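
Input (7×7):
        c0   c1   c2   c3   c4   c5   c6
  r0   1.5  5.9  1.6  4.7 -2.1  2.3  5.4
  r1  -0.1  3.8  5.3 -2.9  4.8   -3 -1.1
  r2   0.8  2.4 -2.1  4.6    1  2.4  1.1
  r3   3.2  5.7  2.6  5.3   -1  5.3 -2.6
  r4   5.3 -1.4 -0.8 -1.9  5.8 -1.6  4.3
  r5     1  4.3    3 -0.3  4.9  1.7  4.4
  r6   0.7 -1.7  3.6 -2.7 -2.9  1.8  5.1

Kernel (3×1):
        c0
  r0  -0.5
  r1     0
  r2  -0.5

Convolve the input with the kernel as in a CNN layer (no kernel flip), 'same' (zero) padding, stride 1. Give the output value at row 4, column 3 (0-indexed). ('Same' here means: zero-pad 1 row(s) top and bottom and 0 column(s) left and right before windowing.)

-2.5

The receptive field on the zero-padded input at this output position is [5.3 / -1.9 / -0.3]. Elementwise product with the kernel and sum: 5.3·-0.5 + -0.3·-0.5.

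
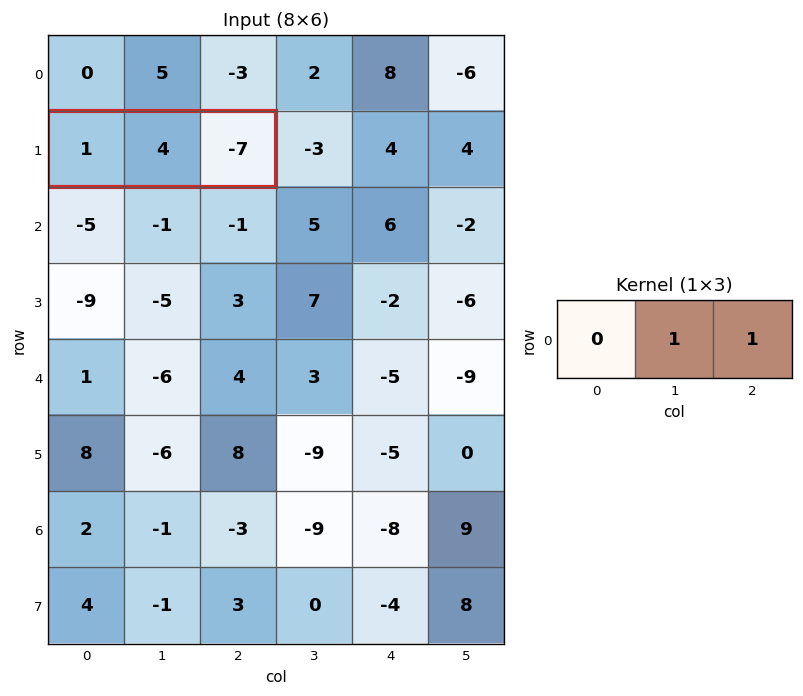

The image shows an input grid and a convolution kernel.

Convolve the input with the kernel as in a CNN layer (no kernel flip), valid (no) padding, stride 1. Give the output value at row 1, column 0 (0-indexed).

The receptive field on the input at this output position is [1 4 -7]. Elementwise product with the kernel and sum: 4·1 + -7·1.

-3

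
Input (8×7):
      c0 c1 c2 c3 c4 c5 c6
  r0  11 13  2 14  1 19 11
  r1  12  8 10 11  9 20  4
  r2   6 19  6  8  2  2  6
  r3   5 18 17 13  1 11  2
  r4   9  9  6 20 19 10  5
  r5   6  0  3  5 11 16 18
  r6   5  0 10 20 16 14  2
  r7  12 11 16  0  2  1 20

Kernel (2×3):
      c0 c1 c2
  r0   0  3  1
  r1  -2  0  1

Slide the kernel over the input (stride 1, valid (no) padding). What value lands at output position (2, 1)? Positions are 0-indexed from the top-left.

3

The receptive field on the input at this output position is [19 6 8 / 18 17 13]. Elementwise product with the kernel and sum: 6·3 + 8·1 + 18·-2 + 13·1.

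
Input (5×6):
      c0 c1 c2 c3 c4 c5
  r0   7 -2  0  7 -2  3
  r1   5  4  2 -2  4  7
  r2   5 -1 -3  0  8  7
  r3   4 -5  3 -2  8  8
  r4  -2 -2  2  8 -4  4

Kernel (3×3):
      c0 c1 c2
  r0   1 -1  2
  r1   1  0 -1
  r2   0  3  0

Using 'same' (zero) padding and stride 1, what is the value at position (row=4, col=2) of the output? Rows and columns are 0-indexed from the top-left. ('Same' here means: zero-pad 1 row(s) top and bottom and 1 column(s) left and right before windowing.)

The receptive field on the zero-padded input at this output position is [-5 3 -2 / -2 2 8 / 0 0 0]. Elementwise product with the kernel and sum: -5·1 + 3·-1 + -2·2 + -2·1 + 8·-1 + 0·3.

-22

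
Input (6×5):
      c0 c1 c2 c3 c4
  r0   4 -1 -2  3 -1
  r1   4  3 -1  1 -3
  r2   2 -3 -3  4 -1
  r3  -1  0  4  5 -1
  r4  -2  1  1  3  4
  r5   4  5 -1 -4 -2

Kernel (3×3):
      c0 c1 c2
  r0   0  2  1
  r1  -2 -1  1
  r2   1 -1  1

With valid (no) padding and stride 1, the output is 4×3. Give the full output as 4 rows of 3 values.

-14 -1 -5
4 13 -2
-5 2 -5
6 15 9

Output[0,0]: The receptive field on the input at this output position is [4 -1 -2 / 4 3 -1 / 2 -3 -3]. Elementwise product with the kernel and sum: -1·2 + -2·1 + 4·-2 + 3·-1 + -1·1 + 2·1 + -3·-1 + -3·1.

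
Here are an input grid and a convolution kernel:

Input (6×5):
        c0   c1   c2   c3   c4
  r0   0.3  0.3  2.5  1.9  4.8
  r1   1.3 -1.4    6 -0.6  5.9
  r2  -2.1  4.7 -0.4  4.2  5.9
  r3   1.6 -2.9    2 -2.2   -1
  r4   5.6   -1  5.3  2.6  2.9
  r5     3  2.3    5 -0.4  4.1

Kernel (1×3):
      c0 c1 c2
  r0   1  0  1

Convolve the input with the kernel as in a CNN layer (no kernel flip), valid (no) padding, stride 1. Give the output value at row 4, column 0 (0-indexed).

The receptive field on the input at this output position is [5.6 -1 5.3]. Elementwise product with the kernel and sum: 5.6·1 + 5.3·1.

10.9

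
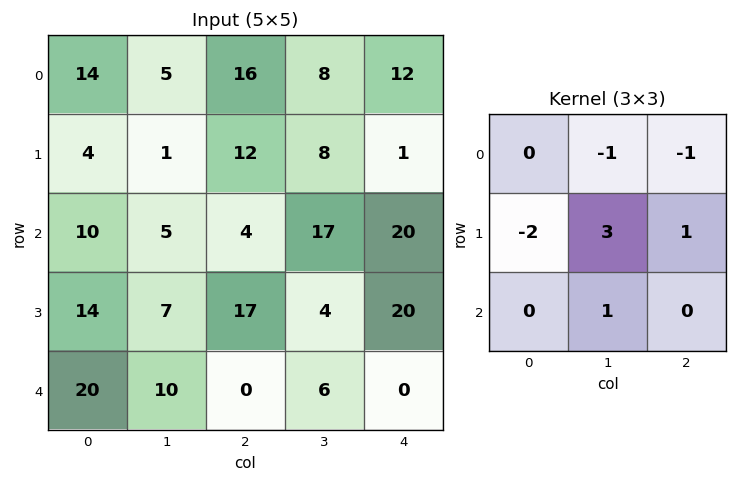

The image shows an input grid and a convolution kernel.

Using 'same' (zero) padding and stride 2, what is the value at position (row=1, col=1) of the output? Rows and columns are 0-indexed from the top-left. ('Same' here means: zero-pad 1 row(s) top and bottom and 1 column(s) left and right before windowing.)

16

The receptive field on the zero-padded input at this output position is [1 12 8 / 5 4 17 / 7 17 4]. Elementwise product with the kernel and sum: 12·-1 + 8·-1 + 5·-2 + 4·3 + 17·1 + 17·1.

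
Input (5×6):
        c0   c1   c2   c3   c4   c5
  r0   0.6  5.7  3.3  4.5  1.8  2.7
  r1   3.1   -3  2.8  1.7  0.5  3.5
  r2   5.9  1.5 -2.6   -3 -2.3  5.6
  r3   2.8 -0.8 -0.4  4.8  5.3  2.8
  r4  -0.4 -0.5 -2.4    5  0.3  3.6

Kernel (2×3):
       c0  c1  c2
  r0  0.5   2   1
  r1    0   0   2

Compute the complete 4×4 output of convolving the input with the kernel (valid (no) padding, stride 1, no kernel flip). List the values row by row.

Output[0,0]: The receptive field on the input at this output position is [0.6 5.7 3.3 / 3.1 -3 2.8]. Elementwise product with the kernel and sum: 0.6·0.5 + 5.7·2 + 3.3·1 + 2.8·2.

20.6 17.35 13.45 15.55
-6.85 -0.2 0.7 16.55
2.55 2.15 1 5.1
-5.4 13.6 15.3 23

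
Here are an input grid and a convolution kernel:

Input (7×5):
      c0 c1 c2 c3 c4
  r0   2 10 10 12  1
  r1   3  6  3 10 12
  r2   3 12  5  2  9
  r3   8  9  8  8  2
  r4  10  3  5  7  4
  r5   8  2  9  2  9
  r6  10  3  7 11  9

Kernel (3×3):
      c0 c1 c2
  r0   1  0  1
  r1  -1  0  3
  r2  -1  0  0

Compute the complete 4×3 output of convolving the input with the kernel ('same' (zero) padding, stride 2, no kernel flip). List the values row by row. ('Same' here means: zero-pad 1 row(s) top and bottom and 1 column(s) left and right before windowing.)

30 20 -22
42 1 0
18 33 -1
11 34 -9

Output[0,0]: The receptive field on the zero-padded input at this output position is [0 0 0 / 0 2 10 / 0 3 6]. Elementwise product with the kernel and sum: 0·1 + 0·1 + 0·-1 + 10·3 + 0·-1.
Output[0,1]: The receptive field on the zero-padded input at this output position is [0 0 0 / 10 10 12 / 6 3 10]. Elementwise product with the kernel and sum: 0·1 + 0·1 + 10·-1 + 12·3 + 6·-1.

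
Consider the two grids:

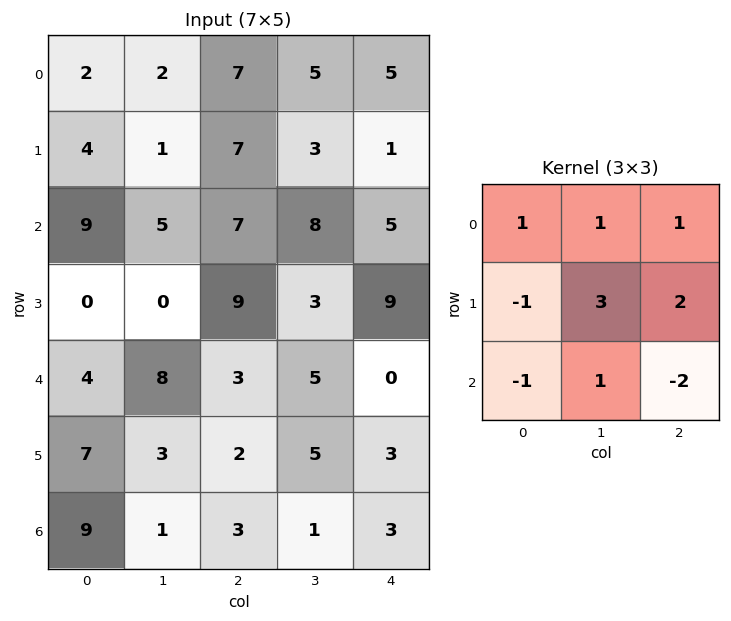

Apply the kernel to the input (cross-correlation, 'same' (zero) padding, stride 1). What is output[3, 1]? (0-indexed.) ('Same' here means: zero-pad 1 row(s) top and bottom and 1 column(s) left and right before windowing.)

The receptive field on the zero-padded input at this output position is [9 5 7 / 0 0 9 / 4 8 3]. Elementwise product with the kernel and sum: 9·1 + 5·1 + 7·1 + 0·-1 + 0·3 + 9·2 + 4·-1 + 8·1 + 3·-2.

37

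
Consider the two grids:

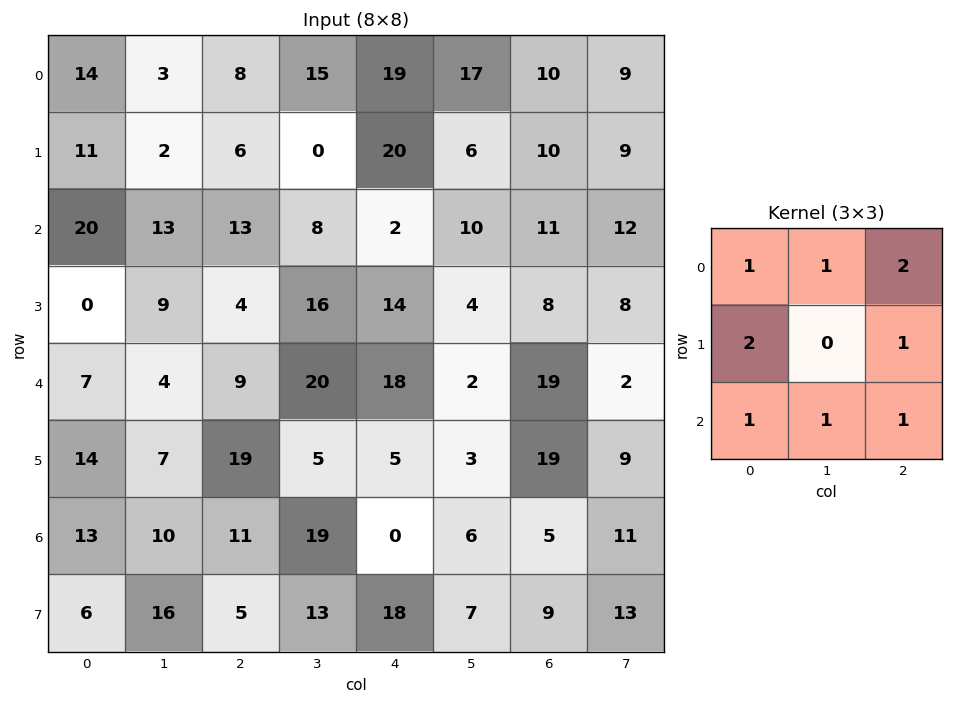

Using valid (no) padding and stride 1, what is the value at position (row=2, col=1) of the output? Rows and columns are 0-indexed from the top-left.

The receptive field on the input at this output position is [13 13 8 / 9 4 16 / 4 9 20]. Elementwise product with the kernel and sum: 13·1 + 13·1 + 8·2 + 9·2 + 16·1 + 4·1 + 9·1 + 20·1.

109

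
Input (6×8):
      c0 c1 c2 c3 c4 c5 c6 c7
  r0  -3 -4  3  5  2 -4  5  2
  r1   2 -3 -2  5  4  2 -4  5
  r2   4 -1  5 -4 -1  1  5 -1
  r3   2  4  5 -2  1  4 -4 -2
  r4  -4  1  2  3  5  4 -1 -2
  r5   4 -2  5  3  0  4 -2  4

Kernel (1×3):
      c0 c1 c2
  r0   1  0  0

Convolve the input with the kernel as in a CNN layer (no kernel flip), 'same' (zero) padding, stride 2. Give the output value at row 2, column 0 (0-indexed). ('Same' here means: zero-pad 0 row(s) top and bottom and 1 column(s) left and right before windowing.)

The receptive field on the zero-padded input at this output position is [0 -4 1]. Elementwise product with the kernel and sum: 0·1.

0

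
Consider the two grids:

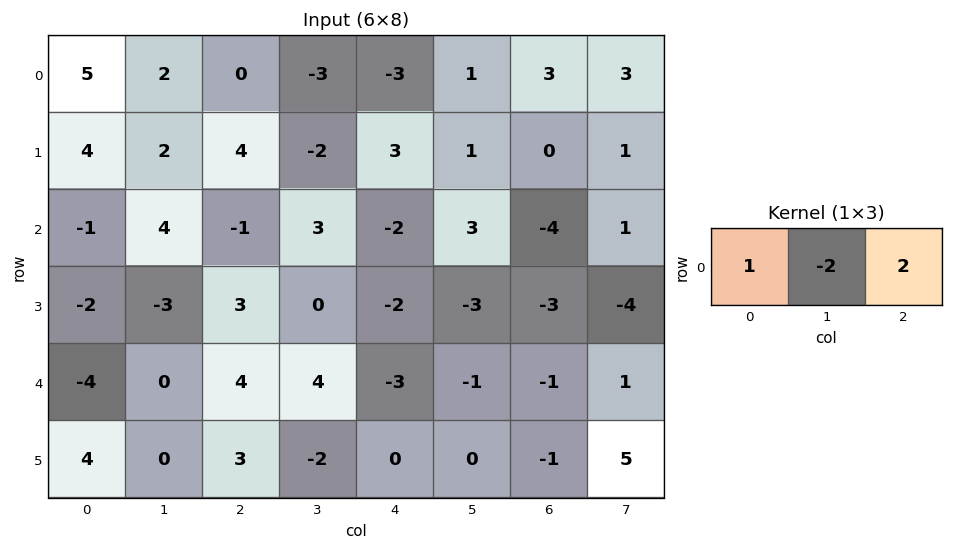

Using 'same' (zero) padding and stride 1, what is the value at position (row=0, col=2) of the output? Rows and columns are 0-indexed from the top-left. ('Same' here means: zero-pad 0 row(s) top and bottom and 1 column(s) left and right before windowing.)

The receptive field on the zero-padded input at this output position is [2 0 -3]. Elementwise product with the kernel and sum: 2·1 + 0·-2 + -3·2.

-4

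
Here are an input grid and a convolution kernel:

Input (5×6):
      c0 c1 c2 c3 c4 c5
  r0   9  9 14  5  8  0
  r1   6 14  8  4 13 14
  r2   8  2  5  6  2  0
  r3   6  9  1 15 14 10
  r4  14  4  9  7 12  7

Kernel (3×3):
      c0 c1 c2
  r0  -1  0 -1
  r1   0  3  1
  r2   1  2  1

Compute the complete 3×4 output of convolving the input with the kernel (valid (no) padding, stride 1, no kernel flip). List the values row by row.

44 32 22 58
22 29 44 41
46 39 87 84

Output[0,0]: The receptive field on the input at this output position is [9 9 14 / 6 14 8 / 8 2 5]. Elementwise product with the kernel and sum: 9·-1 + 14·-1 + 14·3 + 8·1 + 8·1 + 2·2 + 5·1.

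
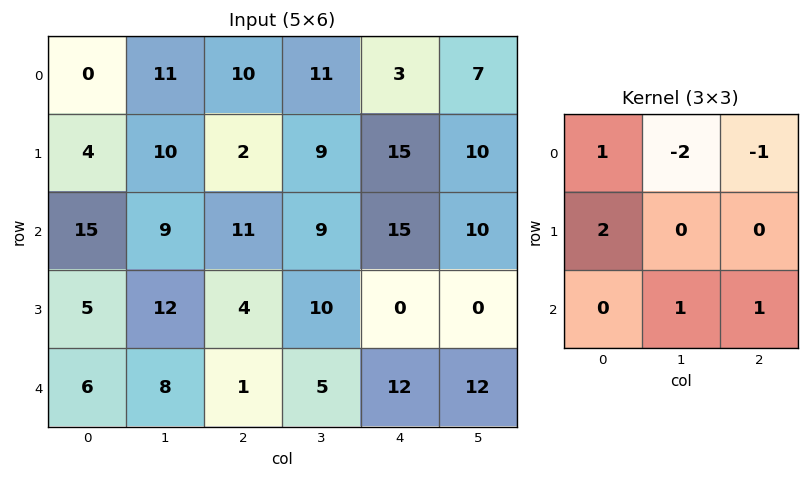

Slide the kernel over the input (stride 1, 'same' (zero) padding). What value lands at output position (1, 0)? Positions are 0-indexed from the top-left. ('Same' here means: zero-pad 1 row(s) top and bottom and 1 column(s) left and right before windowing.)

13

The receptive field on the zero-padded input at this output position is [0 0 11 / 0 4 10 / 0 15 9]. Elementwise product with the kernel and sum: 0·1 + 0·-2 + 11·-1 + 0·2 + 15·1 + 9·1.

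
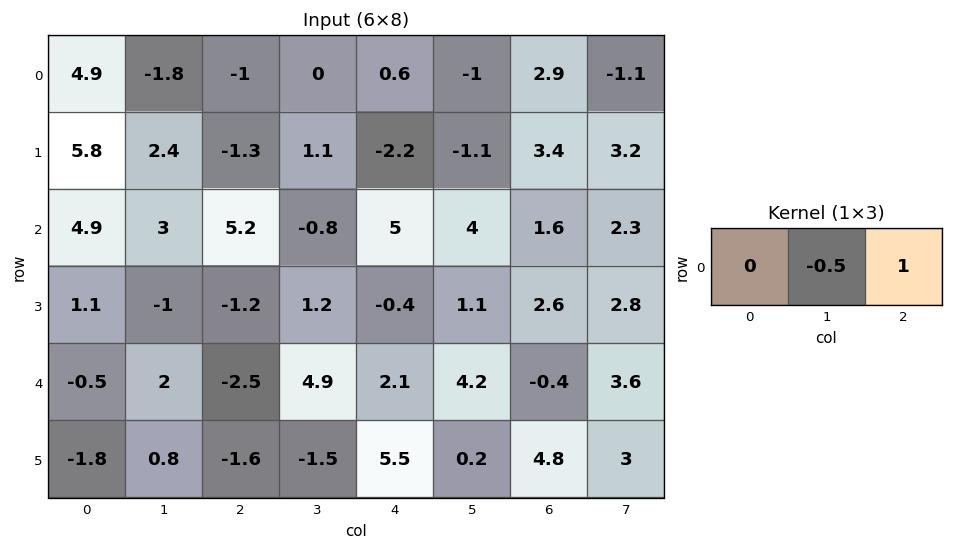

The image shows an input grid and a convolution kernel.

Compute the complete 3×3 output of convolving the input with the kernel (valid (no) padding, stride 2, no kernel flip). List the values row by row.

Output[0,0]: The receptive field on the input at this output position is [4.9 -1.8 -1]. Elementwise product with the kernel and sum: -1.8·-0.5 + -1·1.
Output[0,1]: The receptive field on the input at this output position is [-1 0 0.6]. Elementwise product with the kernel and sum: 0·-0.5 + 0.6·1.

-0.1 0.6 3.4
3.7 5.4 -0.4
-3.5 -0.35 -2.5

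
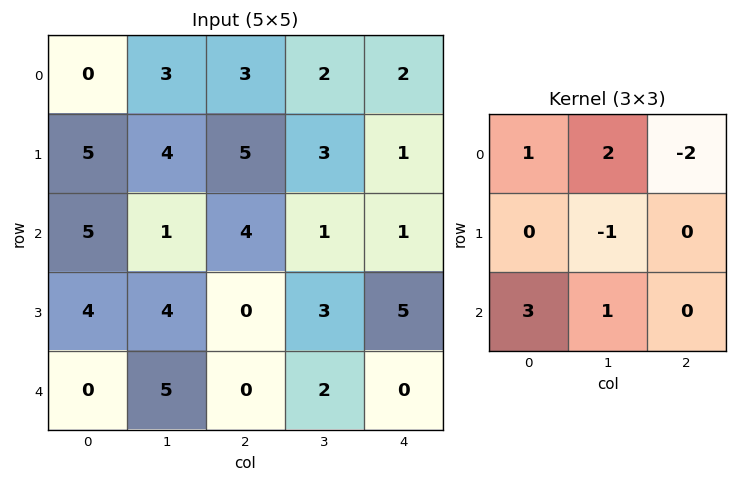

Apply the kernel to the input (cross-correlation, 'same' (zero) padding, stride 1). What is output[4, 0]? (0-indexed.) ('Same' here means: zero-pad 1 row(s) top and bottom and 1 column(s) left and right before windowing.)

0

The receptive field on the zero-padded input at this output position is [0 4 4 / 0 0 5 / 0 0 0]. Elementwise product with the kernel and sum: 0·1 + 4·2 + 4·-2 + 0·-1 + 0·3 + 0·1.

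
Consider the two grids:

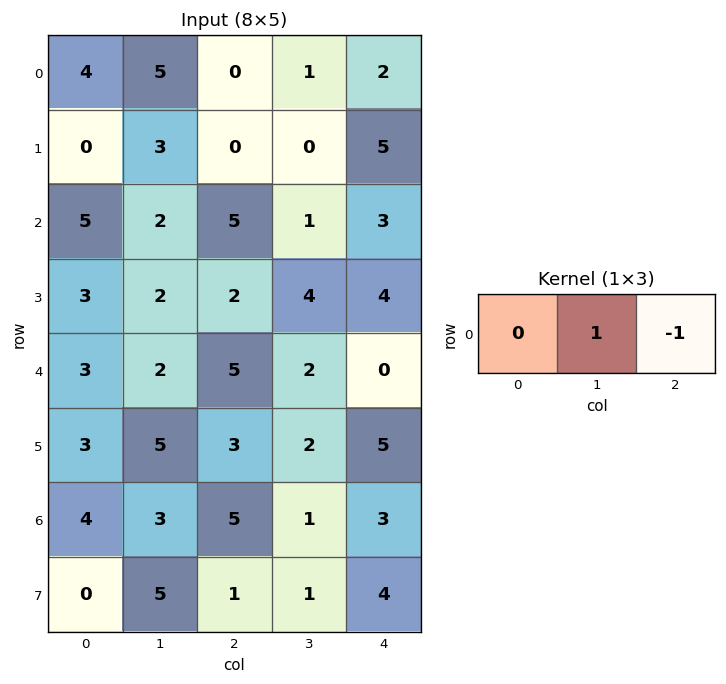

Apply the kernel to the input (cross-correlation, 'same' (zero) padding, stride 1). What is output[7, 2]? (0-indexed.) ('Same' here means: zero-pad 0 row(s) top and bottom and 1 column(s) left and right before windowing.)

The receptive field on the zero-padded input at this output position is [5 1 1]. Elementwise product with the kernel and sum: 1·1 + 1·-1.

0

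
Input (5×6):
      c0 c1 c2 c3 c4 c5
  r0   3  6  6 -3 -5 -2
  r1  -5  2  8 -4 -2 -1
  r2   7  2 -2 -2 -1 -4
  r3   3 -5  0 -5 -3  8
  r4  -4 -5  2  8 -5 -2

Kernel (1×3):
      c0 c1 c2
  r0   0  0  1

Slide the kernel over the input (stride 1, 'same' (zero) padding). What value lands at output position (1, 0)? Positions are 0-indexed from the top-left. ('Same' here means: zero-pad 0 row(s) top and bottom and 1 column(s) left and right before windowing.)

The receptive field on the zero-padded input at this output position is [0 -5 2]. Elementwise product with the kernel and sum: 2·1.

2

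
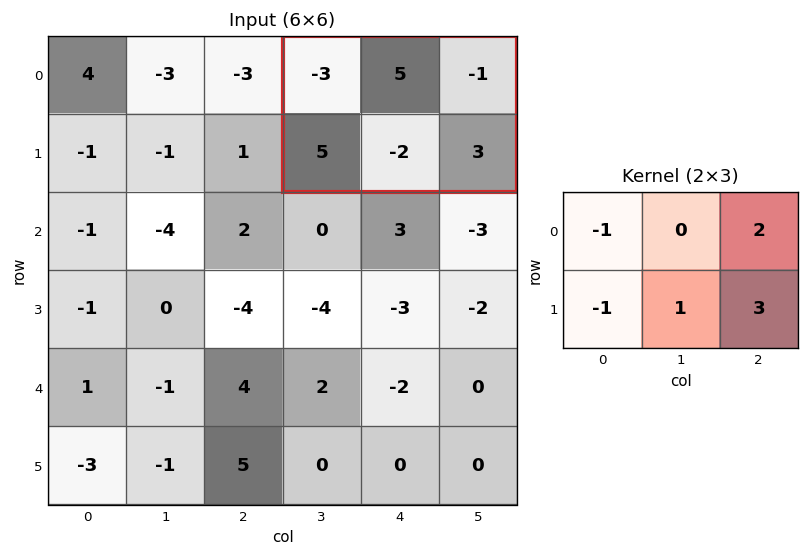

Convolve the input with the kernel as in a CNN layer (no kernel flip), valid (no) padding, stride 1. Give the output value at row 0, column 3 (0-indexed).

3

The receptive field on the input at this output position is [-3 5 -1 / 5 -2 3]. Elementwise product with the kernel and sum: -3·-1 + -1·2 + 5·-1 + -2·1 + 3·3.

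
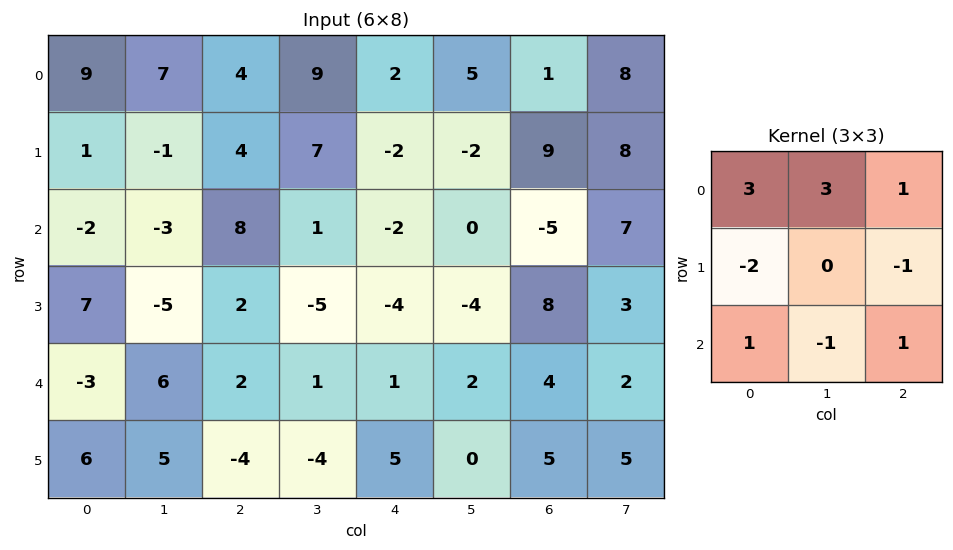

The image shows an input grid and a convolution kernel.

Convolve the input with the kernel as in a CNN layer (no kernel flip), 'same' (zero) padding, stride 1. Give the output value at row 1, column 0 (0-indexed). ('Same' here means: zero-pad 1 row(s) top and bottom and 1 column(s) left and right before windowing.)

The receptive field on the zero-padded input at this output position is [0 9 7 / 0 1 -1 / 0 -2 -3]. Elementwise product with the kernel and sum: 0·3 + 9·3 + 7·1 + 0·-2 + -1·-1 + 0·1 + -2·-1 + -3·1.

34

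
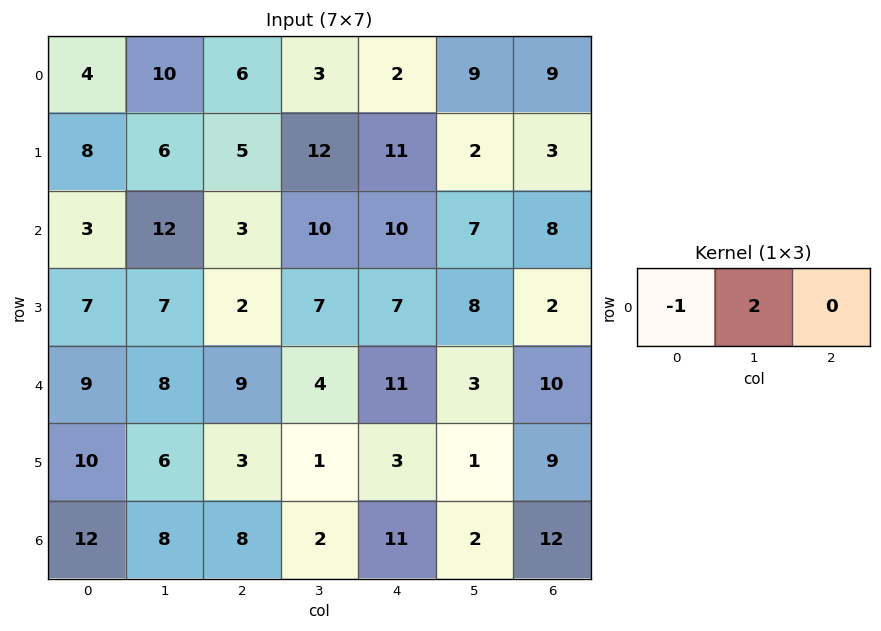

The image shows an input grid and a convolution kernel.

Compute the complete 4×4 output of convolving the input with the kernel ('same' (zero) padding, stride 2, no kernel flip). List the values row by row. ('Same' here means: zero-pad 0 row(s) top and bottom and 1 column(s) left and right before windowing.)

8 2 1 9
6 -6 10 9
18 10 18 17
24 8 20 22

Output[0,0]: The receptive field on the zero-padded input at this output position is [0 4 10]. Elementwise product with the kernel and sum: 0·-1 + 4·2.
Output[0,1]: The receptive field on the zero-padded input at this output position is [10 6 3]. Elementwise product with the kernel and sum: 10·-1 + 6·2.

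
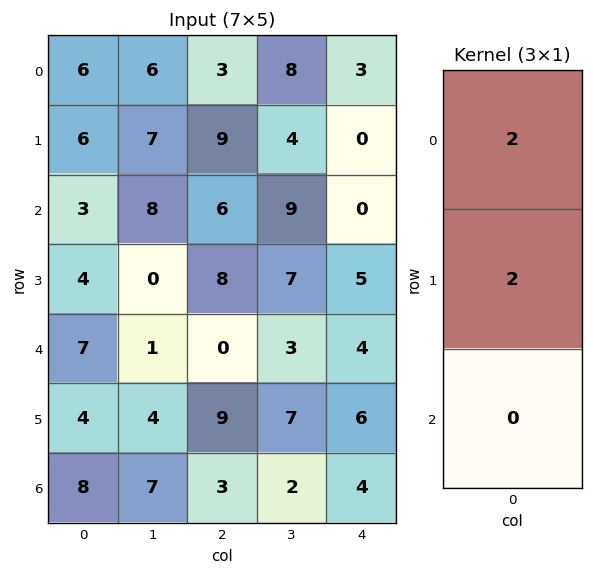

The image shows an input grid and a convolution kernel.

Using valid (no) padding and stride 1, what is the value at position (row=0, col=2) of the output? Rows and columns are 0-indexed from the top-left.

24

The receptive field on the input at this output position is [3 / 9 / 6]. Elementwise product with the kernel and sum: 3·2 + 9·2.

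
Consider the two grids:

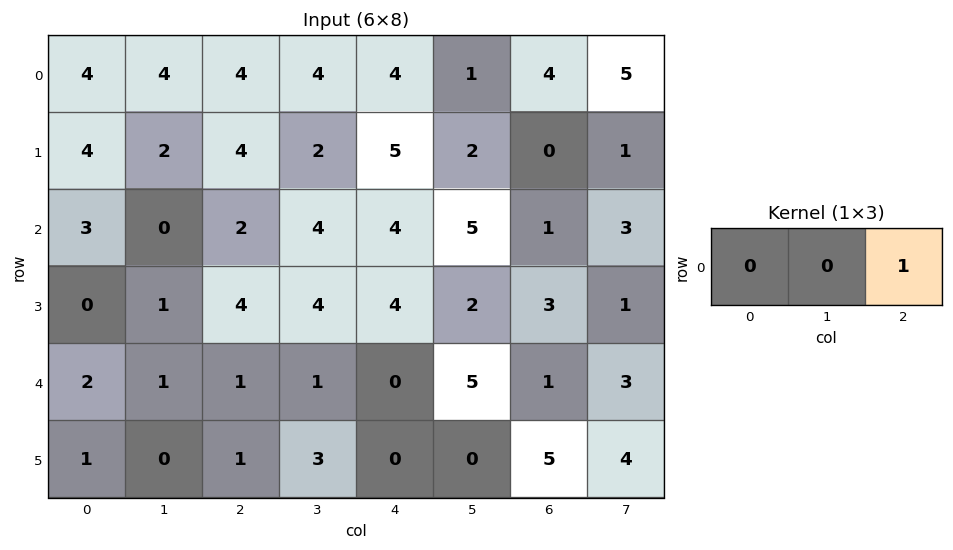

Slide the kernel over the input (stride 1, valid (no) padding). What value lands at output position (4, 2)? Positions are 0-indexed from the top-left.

The receptive field on the input at this output position is [1 1 0]. Elementwise product with the kernel and sum: 0·1.

0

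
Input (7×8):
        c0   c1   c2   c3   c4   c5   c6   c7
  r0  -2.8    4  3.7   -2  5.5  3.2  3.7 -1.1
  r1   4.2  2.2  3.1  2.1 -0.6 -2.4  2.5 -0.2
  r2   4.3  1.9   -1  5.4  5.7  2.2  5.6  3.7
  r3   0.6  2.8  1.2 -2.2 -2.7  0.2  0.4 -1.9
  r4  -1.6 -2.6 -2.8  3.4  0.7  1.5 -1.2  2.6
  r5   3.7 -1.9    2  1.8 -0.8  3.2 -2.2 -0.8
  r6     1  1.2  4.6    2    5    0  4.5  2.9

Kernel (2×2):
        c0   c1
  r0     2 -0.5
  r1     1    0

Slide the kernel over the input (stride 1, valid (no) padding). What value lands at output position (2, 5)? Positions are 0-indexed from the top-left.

1.8

The receptive field on the input at this output position is [2.2 5.6 / 0.2 0.4]. Elementwise product with the kernel and sum: 2.2·2 + 5.6·-0.5 + 0.2·1.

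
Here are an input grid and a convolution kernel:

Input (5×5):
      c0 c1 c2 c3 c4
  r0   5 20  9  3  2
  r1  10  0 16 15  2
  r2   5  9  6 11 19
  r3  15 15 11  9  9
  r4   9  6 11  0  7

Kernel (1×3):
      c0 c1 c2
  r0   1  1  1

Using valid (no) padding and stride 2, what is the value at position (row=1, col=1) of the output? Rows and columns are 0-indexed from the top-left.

36

The receptive field on the input at this output position is [6 11 19]. Elementwise product with the kernel and sum: 6·1 + 11·1 + 19·1.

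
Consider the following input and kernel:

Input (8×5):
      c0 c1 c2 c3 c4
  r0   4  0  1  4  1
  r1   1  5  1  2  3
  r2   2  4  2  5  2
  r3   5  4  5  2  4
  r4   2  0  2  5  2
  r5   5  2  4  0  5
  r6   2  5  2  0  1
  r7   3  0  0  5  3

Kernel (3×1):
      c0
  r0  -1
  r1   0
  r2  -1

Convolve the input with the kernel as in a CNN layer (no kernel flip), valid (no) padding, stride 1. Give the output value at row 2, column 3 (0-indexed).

The receptive field on the input at this output position is [5 / 2 / 5]. Elementwise product with the kernel and sum: 5·-1 + 5·-1.

-10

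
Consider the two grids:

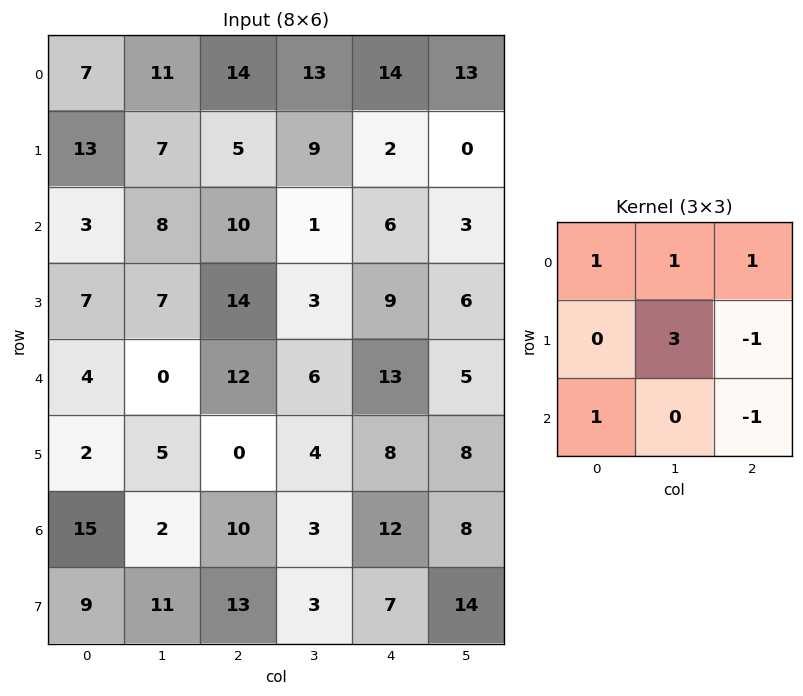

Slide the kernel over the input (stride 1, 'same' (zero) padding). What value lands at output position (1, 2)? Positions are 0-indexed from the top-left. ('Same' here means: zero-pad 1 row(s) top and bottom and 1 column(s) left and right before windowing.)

The receptive field on the zero-padded input at this output position is [11 14 13 / 7 5 9 / 8 10 1]. Elementwise product with the kernel and sum: 11·1 + 14·1 + 13·1 + 5·3 + 9·-1 + 8·1 + 1·-1.

51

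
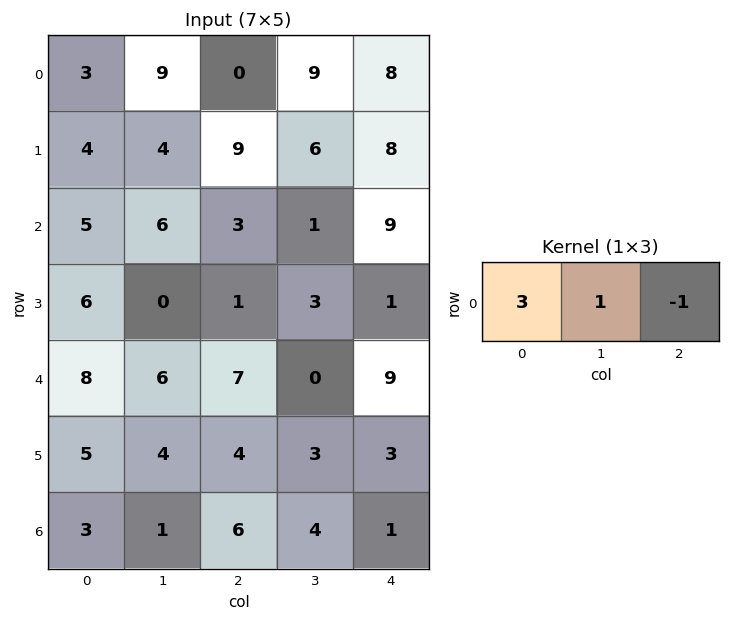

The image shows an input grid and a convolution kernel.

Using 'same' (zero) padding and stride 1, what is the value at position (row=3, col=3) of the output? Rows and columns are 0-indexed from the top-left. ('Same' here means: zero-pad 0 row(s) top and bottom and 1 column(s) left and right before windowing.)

5

The receptive field on the zero-padded input at this output position is [1 3 1]. Elementwise product with the kernel and sum: 1·3 + 3·1 + 1·-1.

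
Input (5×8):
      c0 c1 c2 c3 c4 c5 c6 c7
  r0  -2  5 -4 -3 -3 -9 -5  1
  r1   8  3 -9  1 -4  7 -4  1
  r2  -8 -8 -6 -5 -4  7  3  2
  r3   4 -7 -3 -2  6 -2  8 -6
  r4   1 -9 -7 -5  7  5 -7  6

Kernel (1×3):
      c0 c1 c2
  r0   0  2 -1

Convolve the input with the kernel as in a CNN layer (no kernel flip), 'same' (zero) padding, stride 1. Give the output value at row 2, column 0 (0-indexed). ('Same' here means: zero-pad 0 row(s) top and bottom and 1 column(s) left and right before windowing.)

The receptive field on the zero-padded input at this output position is [0 -8 -8]. Elementwise product with the kernel and sum: -8·2 + -8·-1.

-8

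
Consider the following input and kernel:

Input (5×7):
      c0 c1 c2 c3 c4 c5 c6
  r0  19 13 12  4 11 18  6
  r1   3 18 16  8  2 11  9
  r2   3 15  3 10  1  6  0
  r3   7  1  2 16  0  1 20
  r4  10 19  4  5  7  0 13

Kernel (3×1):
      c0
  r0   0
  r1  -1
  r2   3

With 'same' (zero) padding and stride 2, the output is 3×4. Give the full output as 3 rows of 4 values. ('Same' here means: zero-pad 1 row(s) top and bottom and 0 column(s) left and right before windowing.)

Output[0,0]: The receptive field on the zero-padded input at this output position is [0 / 19 / 3]. Elementwise product with the kernel and sum: 19·-1 + 3·3.
Output[0,1]: The receptive field on the zero-padded input at this output position is [0 / 12 / 16]. Elementwise product with the kernel and sum: 12·-1 + 16·3.

-10 36 -5 21
18 3 -1 60
-10 -4 -7 -13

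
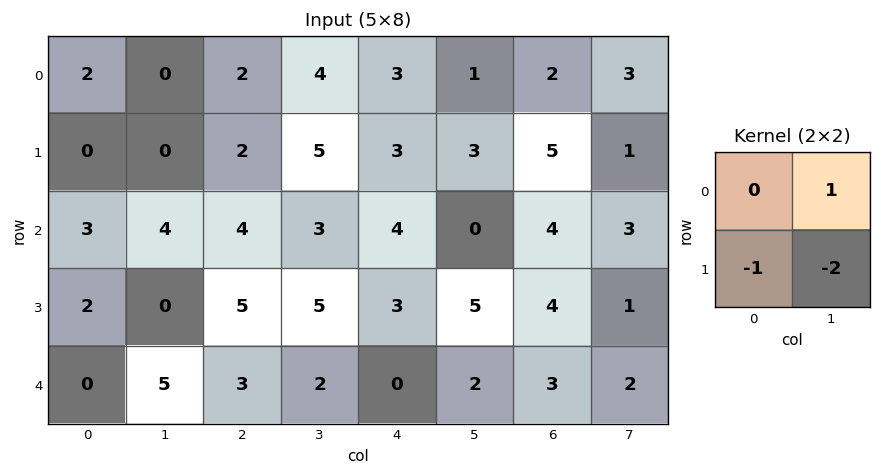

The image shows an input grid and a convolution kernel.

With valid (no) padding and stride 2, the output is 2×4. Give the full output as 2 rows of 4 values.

Output[0,0]: The receptive field on the input at this output position is [2 0 / 0 0]. Elementwise product with the kernel and sum: 0·1 + 0·-1 + 0·-2.
Output[0,1]: The receptive field on the input at this output position is [2 4 / 2 5]. Elementwise product with the kernel and sum: 4·1 + 2·-1 + 5·-2.

0 -8 -8 -4
2 -12 -13 -3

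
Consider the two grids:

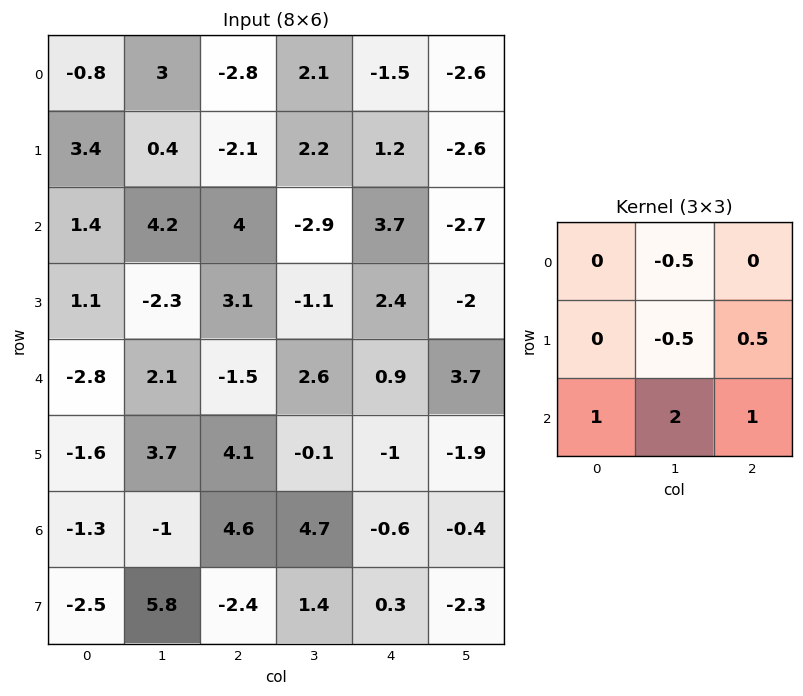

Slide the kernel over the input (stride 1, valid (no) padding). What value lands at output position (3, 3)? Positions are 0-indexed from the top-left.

-3.8

The receptive field on the input at this output position is [-1.1 2.4 -2 / 2.6 0.9 3.7 / -0.1 -1 -1.9]. Elementwise product with the kernel and sum: 2.4·-0.5 + 0.9·-0.5 + 3.7·0.5 + -0.1·1 + -1·2 + -1.9·1.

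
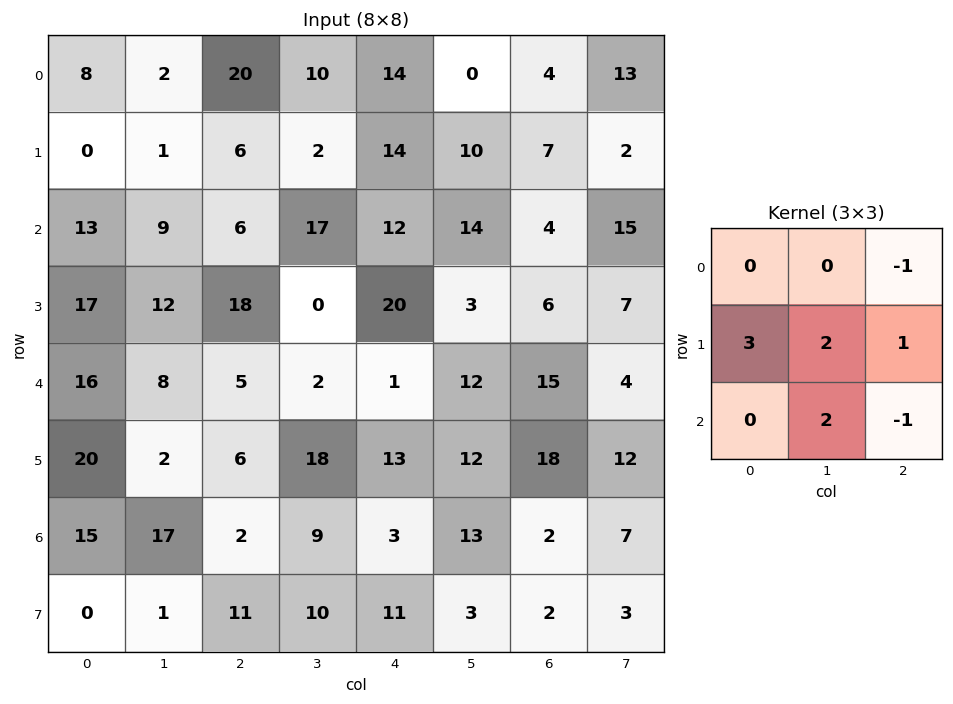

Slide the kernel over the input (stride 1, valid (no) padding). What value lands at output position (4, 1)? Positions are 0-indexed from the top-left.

The receptive field on the input at this output position is [8 5 2 / 2 6 18 / 17 2 9]. Elementwise product with the kernel and sum: 2·-1 + 2·3 + 6·2 + 18·1 + 2·2 + 9·-1.

29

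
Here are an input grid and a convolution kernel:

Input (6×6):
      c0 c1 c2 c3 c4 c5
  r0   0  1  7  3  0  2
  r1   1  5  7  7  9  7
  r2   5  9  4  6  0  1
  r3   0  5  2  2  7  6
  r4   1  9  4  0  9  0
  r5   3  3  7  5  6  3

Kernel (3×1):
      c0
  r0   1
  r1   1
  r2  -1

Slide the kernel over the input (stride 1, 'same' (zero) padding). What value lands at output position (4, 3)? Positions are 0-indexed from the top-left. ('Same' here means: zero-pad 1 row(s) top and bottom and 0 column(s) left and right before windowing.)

The receptive field on the zero-padded input at this output position is [2 / 0 / 5]. Elementwise product with the kernel and sum: 2·1 + 0·1 + 5·-1.

-3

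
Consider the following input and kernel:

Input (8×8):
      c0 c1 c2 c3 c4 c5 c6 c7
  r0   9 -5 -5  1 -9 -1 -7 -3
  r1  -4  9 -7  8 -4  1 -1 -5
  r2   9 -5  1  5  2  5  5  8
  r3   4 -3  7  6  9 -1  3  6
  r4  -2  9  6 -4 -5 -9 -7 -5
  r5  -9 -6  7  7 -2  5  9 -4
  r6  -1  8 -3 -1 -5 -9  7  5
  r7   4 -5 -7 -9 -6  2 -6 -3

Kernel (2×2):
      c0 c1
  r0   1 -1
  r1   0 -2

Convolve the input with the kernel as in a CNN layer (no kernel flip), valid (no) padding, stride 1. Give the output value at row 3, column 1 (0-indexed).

-22

The receptive field on the input at this output position is [-3 7 / 9 6]. Elementwise product with the kernel and sum: -3·1 + 7·-1 + 6·-2.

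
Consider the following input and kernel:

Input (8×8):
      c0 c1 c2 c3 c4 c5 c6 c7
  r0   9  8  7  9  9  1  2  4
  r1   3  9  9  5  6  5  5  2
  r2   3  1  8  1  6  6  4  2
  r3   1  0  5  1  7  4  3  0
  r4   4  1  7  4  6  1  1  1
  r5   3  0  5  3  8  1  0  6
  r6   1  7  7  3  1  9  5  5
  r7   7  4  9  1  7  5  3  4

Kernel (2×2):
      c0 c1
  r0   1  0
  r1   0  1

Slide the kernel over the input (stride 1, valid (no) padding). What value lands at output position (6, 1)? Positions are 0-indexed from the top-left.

16

The receptive field on the input at this output position is [7 7 / 4 9]. Elementwise product with the kernel and sum: 7·1 + 9·1.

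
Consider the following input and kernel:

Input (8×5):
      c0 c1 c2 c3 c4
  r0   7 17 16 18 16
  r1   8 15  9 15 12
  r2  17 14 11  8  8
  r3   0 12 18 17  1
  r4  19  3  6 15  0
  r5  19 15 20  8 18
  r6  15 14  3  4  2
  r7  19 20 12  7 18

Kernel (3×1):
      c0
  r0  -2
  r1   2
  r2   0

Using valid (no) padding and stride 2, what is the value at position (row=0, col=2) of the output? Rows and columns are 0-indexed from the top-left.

-8

The receptive field on the input at this output position is [16 / 12 / 8]. Elementwise product with the kernel and sum: 16·-2 + 12·2.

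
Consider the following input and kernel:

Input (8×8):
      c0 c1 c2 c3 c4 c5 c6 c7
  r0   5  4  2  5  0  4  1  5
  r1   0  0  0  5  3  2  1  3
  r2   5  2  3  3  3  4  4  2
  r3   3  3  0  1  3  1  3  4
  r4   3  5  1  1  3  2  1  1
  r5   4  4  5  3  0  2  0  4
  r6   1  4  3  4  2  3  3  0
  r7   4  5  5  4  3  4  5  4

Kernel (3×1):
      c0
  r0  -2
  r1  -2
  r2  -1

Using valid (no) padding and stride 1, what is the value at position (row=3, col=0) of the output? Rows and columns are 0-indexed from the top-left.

The receptive field on the input at this output position is [3 / 3 / 4]. Elementwise product with the kernel and sum: 3·-2 + 3·-2 + 4·-1.

-16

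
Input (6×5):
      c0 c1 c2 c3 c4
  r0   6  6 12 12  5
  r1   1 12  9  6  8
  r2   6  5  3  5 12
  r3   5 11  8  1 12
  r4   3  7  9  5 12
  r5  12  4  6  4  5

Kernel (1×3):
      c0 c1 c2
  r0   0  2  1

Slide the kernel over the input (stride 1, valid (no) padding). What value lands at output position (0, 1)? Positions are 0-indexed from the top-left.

36

The receptive field on the input at this output position is [6 12 12]. Elementwise product with the kernel and sum: 12·2 + 12·1.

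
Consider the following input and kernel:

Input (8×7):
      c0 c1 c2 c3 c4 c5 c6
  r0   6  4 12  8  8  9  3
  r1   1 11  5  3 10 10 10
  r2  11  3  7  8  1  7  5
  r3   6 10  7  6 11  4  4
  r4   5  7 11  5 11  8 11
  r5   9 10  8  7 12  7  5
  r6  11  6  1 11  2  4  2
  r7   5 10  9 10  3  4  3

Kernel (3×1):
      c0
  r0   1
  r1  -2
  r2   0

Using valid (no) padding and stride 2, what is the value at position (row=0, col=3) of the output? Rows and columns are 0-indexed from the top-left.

The receptive field on the input at this output position is [3 / 10 / 5]. Elementwise product with the kernel and sum: 3·1 + 10·-2.

-17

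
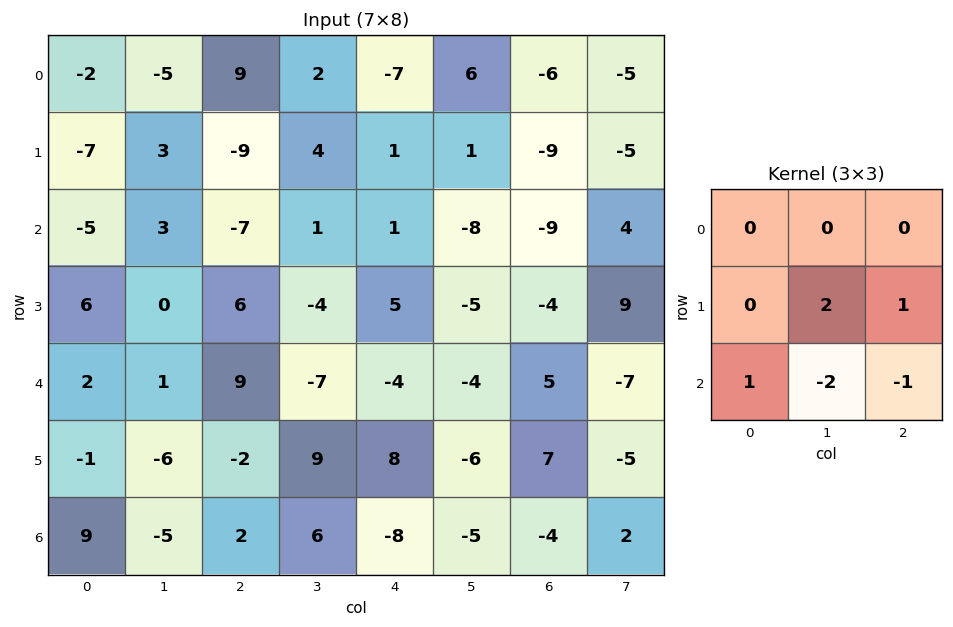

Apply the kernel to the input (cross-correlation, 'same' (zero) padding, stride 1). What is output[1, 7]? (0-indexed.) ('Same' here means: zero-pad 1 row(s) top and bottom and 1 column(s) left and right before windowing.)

-27

The receptive field on the zero-padded input at this output position is [-6 -5 0 / -9 -5 0 / -9 4 0]. Elementwise product with the kernel and sum: -5·2 + 0·1 + -9·1 + 4·-2 + 0·-1.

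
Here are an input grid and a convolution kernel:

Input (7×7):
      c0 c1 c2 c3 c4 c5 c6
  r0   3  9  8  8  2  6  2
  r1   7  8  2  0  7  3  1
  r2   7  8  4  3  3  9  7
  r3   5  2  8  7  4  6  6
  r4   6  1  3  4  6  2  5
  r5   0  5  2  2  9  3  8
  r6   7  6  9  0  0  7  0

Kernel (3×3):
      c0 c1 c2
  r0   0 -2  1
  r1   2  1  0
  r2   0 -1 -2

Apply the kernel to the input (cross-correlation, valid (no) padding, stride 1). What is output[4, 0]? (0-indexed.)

The receptive field on the input at this output position is [6 1 3 / 0 5 2 / 7 6 9]. Elementwise product with the kernel and sum: 1·-2 + 3·1 + 0·2 + 5·1 + 6·-1 + 9·-2.

-18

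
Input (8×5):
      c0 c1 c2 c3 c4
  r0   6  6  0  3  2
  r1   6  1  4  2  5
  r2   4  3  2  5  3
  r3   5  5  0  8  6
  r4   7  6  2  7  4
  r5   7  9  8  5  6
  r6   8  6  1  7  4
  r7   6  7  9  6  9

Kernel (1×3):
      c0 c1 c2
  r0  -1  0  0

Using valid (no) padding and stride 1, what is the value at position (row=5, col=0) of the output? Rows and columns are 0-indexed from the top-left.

The receptive field on the input at this output position is [7 9 8]. Elementwise product with the kernel and sum: 7·-1.

-7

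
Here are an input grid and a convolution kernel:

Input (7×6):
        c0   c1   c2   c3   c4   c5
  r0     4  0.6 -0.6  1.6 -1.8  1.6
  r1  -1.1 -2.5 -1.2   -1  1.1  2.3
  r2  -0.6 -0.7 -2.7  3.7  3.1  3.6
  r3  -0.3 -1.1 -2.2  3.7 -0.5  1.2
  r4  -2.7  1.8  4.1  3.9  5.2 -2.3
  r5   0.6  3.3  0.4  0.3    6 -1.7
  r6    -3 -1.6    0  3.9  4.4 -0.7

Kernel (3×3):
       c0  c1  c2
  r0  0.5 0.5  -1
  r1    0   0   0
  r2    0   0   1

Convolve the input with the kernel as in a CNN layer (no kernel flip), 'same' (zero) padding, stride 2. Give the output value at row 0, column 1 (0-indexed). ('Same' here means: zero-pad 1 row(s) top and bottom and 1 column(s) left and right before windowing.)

-1

The receptive field on the zero-padded input at this output position is [0 0 0 / 0.6 -0.6 1.6 / -2.5 -1.2 -1]. Elementwise product with the kernel and sum: 0·0.5 + 0·0.5 + 0·-1 + -1·1.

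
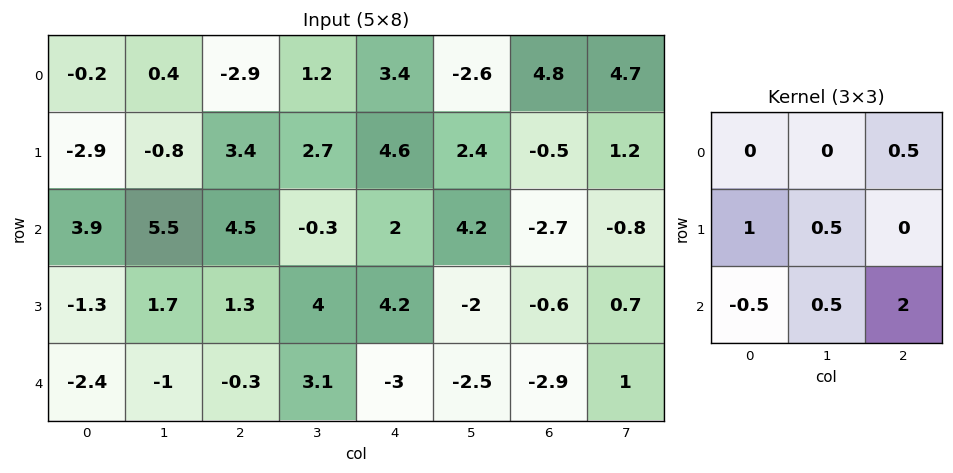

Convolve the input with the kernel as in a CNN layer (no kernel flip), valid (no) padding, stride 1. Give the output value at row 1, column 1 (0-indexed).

The receptive field on the input at this output position is [-0.8 3.4 2.7 / 5.5 4.5 -0.3 / 1.7 1.3 4]. Elementwise product with the kernel and sum: 2.7·0.5 + 5.5·1 + 4.5·0.5 + 1.7·-0.5 + 1.3·0.5 + 4·2.

16.9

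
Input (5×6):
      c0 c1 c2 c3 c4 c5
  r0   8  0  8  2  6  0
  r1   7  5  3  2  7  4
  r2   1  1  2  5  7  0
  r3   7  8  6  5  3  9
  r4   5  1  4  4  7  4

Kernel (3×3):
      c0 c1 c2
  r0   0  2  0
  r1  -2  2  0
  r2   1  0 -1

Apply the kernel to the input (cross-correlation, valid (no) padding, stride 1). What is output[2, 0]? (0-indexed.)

5

The receptive field on the input at this output position is [1 1 2 / 7 8 6 / 5 1 4]. Elementwise product with the kernel and sum: 1·2 + 7·-2 + 8·2 + 5·1 + 4·-1.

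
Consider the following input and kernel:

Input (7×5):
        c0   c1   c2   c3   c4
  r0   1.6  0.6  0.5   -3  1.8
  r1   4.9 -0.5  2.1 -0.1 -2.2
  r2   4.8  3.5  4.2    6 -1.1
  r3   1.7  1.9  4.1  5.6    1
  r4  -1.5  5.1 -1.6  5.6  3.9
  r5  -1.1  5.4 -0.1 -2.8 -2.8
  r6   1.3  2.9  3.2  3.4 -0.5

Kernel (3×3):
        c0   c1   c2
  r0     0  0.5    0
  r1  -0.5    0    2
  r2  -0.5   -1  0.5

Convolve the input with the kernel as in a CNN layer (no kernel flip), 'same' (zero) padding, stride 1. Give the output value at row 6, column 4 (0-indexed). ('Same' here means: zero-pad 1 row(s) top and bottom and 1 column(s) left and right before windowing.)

-3.1

The receptive field on the zero-padded input at this output position is [-2.8 -2.8 0 / 3.4 -0.5 0 / 0 0 0]. Elementwise product with the kernel and sum: -2.8·0.5 + 3.4·-0.5 + 0·2 + 0·-0.5 + 0·-1 + 0·0.5.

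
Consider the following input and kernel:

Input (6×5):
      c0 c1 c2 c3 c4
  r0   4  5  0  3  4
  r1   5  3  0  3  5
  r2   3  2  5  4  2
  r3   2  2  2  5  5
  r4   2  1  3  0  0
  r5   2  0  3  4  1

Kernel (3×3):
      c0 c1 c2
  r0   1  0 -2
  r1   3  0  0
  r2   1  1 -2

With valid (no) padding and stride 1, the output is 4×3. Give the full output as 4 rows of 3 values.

Output[0,0]: The receptive field on the input at this output position is [4 5 0 / 5 3 0 / 3 2 5]. Elementwise product with the kernel and sum: 4·1 + 0·-2 + 5·3 + 3·1 + 2·1 + 5·-2.

14 7 -3
14 -3 2
-4 4 10
0 -10 6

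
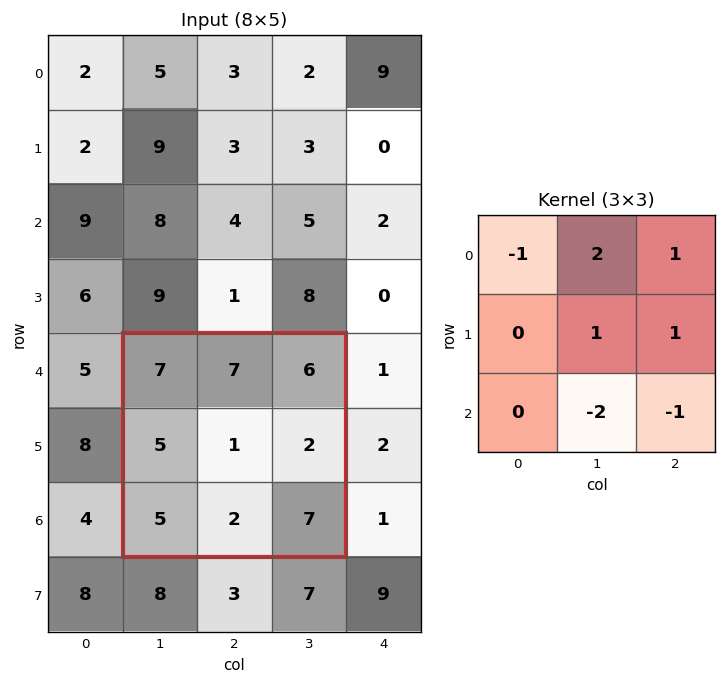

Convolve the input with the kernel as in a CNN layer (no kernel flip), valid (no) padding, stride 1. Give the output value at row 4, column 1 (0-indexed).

The receptive field on the input at this output position is [7 7 6 / 5 1 2 / 5 2 7]. Elementwise product with the kernel and sum: 7·-1 + 7·2 + 6·1 + 1·1 + 2·1 + 2·-2 + 7·-1.

5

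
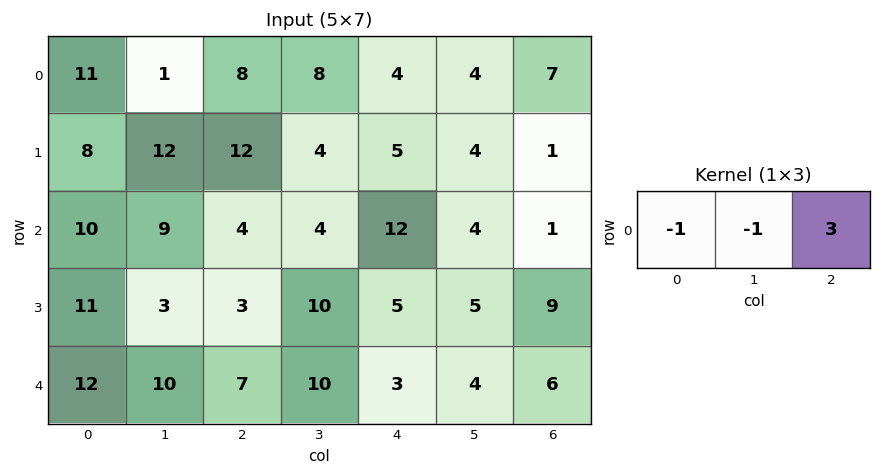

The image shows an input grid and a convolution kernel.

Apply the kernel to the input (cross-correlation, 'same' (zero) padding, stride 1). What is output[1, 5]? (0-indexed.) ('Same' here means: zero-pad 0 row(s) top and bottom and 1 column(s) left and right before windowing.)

The receptive field on the zero-padded input at this output position is [5 4 1]. Elementwise product with the kernel and sum: 5·-1 + 4·-1 + 1·3.

-6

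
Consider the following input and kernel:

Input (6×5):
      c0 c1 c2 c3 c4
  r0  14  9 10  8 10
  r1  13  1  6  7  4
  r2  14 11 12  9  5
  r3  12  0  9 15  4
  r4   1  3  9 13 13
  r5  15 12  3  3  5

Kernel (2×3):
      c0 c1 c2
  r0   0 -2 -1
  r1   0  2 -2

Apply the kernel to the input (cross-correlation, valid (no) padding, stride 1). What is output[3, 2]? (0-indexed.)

-34

The receptive field on the input at this output position is [9 15 4 / 9 13 13]. Elementwise product with the kernel and sum: 15·-2 + 4·-1 + 13·2 + 13·-2.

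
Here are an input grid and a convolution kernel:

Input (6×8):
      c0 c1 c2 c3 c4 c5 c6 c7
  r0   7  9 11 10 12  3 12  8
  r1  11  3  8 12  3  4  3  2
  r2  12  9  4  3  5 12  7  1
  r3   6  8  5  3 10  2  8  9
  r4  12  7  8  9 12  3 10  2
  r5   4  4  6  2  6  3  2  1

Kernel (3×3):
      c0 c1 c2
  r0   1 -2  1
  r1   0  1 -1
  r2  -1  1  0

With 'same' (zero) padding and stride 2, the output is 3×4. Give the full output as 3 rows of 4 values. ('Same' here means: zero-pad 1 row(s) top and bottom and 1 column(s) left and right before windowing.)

Output[0,0]: The receptive field on the zero-padded input at this output position is [0 0 0 / 0 7 9 / 0 11 3]. Elementwise product with the kernel and sum: 0·1 + 0·-2 + 0·1 + 7·1 + 9·-1 + 0·-1 + 11·1.
Output[0,1]: The receptive field on the zero-padded input at this output position is [0 0 0 / 9 11 10 / 3 8 12]. Elementwise product with the kernel and sum: 0·1 + 0·-2 + 0·1 + 11·1 + 10·-1 + 3·-1 + 8·1.

9 6 0 3
-10 -3 10 12
5 2 -2 2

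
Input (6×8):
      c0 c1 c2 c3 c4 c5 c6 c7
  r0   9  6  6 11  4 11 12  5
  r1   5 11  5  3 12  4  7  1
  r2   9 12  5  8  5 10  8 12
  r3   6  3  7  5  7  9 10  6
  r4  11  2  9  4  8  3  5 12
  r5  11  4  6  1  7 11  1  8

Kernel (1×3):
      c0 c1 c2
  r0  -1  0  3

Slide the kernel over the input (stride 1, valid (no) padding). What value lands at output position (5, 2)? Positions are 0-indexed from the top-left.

The receptive field on the input at this output position is [6 1 7]. Elementwise product with the kernel and sum: 6·-1 + 7·3.

15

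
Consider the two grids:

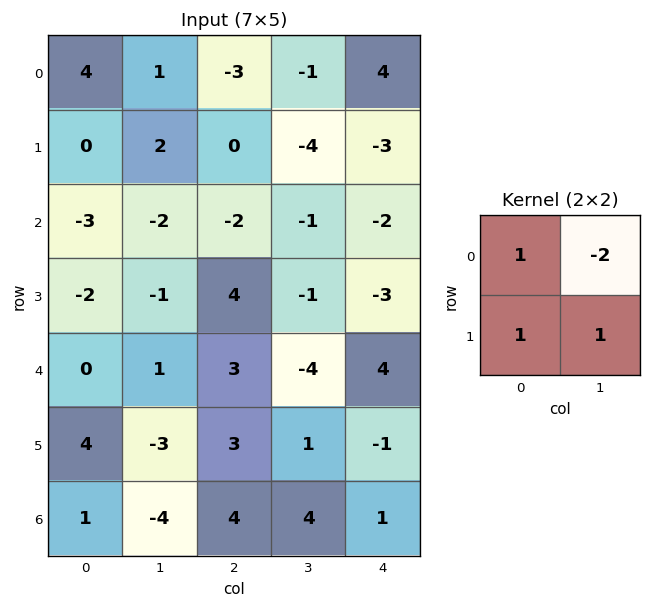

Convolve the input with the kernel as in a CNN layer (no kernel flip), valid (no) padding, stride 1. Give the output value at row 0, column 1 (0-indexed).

The receptive field on the input at this output position is [1 -3 / 2 0]. Elementwise product with the kernel and sum: 1·1 + -3·-2 + 2·1 + 0·1.

9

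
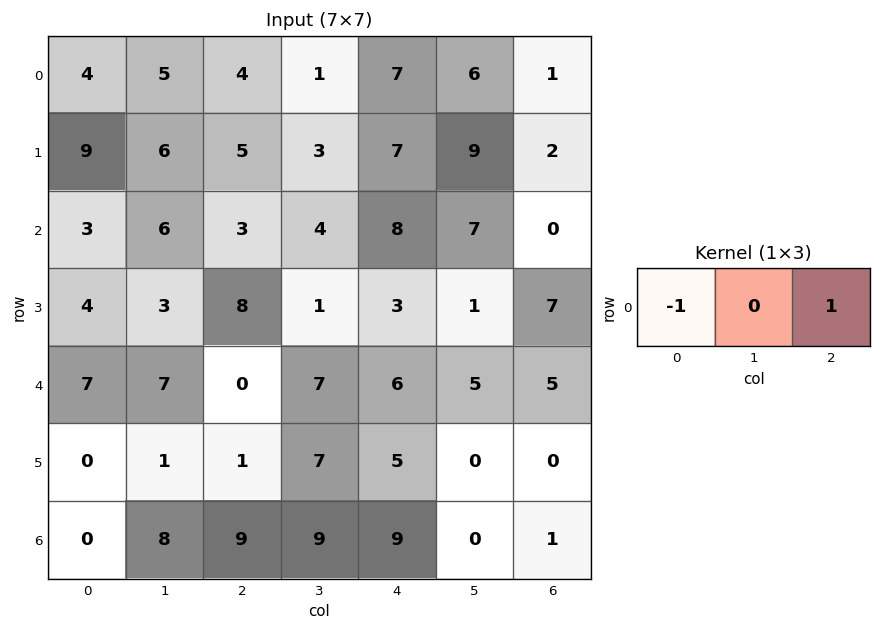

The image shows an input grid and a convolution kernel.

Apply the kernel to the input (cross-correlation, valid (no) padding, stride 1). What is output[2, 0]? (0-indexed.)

The receptive field on the input at this output position is [3 6 3]. Elementwise product with the kernel and sum: 3·-1 + 3·1.

0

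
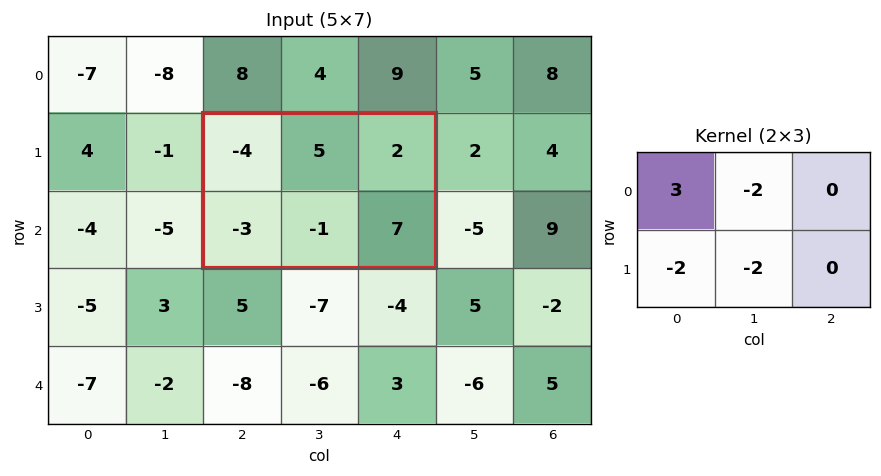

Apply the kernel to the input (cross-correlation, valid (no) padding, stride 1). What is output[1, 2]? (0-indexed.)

The receptive field on the input at this output position is [-4 5 2 / -3 -1 7]. Elementwise product with the kernel and sum: -4·3 + 5·-2 + -3·-2 + -1·-2.

-14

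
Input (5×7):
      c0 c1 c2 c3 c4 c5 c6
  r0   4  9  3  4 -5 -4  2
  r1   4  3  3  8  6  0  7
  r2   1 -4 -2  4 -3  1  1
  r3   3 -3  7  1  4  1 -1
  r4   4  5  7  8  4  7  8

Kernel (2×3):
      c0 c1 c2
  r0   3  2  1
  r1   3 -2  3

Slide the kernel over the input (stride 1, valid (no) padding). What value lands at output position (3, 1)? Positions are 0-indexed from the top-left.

31

The receptive field on the input at this output position is [-3 7 1 / 5 7 8]. Elementwise product with the kernel and sum: -3·3 + 7·2 + 1·1 + 5·3 + 7·-2 + 8·3.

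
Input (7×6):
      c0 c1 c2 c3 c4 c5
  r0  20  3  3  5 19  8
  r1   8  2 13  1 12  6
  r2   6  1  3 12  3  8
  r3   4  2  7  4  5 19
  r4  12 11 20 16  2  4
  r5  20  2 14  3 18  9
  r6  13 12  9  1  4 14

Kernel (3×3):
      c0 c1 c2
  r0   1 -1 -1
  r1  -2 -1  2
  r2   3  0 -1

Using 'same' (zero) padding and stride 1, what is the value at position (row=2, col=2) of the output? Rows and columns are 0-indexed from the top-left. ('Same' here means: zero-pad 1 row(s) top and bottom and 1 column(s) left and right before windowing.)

The receptive field on the zero-padded input at this output position is [2 13 1 / 1 3 12 / 2 7 4]. Elementwise product with the kernel and sum: 2·1 + 13·-1 + 1·-1 + 1·-2 + 3·-1 + 12·2 + 2·3 + 4·-1.

9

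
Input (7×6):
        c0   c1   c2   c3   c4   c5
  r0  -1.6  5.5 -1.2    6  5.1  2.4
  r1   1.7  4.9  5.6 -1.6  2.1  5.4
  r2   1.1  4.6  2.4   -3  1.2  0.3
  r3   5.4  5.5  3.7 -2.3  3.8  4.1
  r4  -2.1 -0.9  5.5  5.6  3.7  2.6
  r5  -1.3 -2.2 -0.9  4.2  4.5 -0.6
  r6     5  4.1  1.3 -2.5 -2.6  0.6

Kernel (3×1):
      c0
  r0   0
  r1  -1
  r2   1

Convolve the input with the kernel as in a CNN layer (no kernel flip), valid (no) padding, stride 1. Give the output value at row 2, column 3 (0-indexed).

7.9

The receptive field on the input at this output position is [-3 / -2.3 / 5.6]. Elementwise product with the kernel and sum: -2.3·-1 + 5.6·1.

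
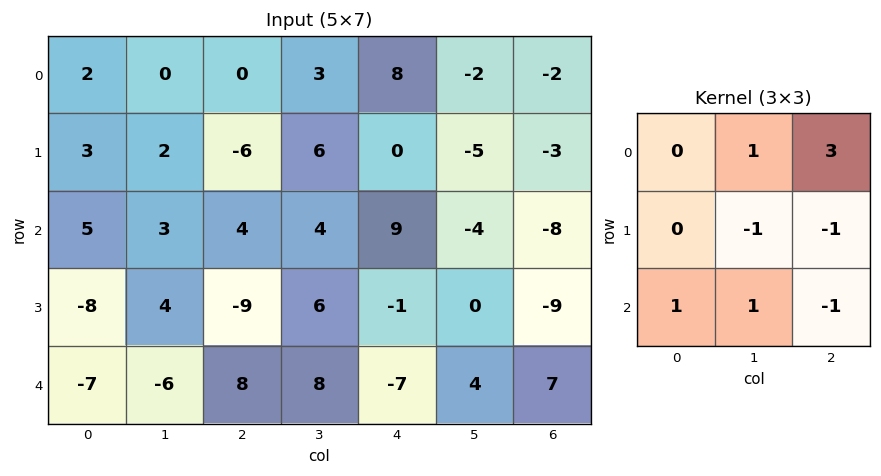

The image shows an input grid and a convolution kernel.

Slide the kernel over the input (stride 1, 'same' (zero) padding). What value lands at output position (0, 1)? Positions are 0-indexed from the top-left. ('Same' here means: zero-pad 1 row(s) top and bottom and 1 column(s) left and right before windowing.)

11

The receptive field on the zero-padded input at this output position is [0 0 0 / 2 0 0 / 3 2 -6]. Elementwise product with the kernel and sum: 0·1 + 0·3 + 0·-1 + 0·-1 + 3·1 + 2·1 + -6·-1.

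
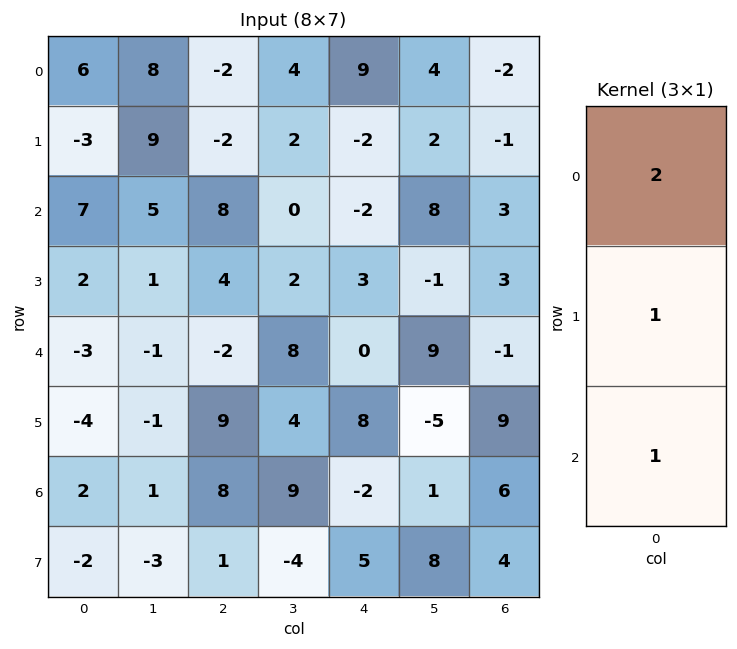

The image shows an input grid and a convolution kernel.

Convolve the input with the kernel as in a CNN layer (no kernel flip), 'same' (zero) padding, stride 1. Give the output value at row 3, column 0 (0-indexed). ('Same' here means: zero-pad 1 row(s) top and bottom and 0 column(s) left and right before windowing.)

The receptive field on the zero-padded input at this output position is [7 / 2 / -3]. Elementwise product with the kernel and sum: 7·2 + 2·1 + -3·1.

13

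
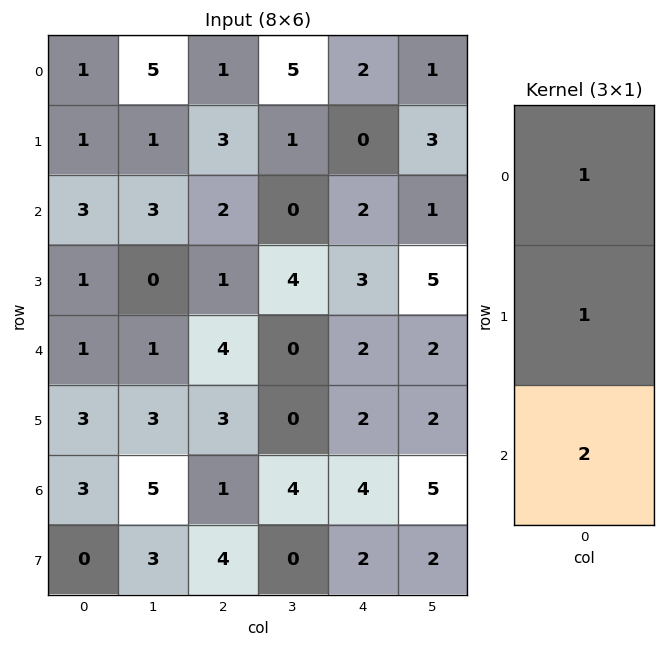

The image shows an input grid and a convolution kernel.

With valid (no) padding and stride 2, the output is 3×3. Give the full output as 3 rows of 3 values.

8 8 6
6 11 9
10 9 12

Output[0,0]: The receptive field on the input at this output position is [1 / 1 / 3]. Elementwise product with the kernel and sum: 1·1 + 1·1 + 3·2.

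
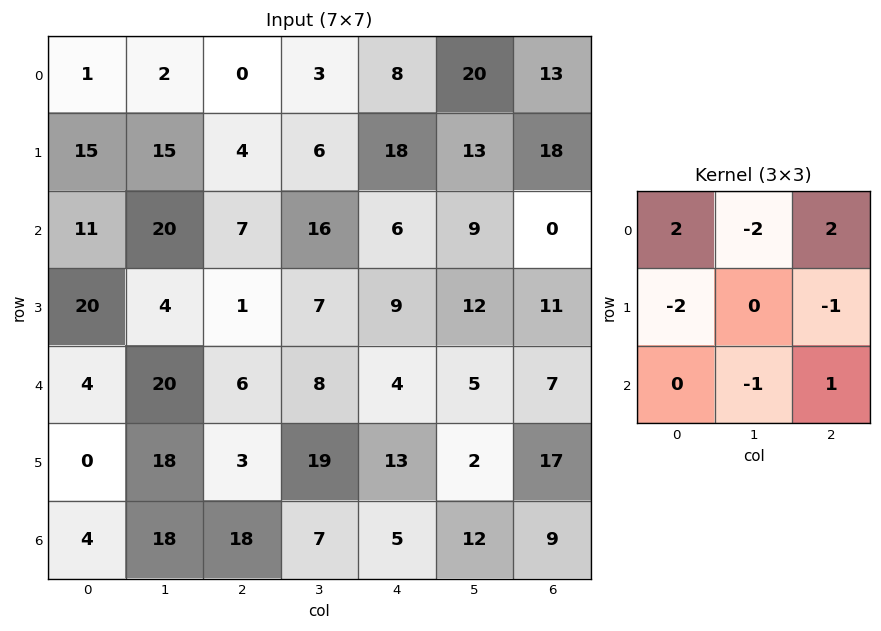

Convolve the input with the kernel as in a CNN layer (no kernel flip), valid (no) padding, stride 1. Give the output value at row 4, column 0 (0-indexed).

The receptive field on the input at this output position is [4 20 6 / 0 18 3 / 4 18 18]. Elementwise product with the kernel and sum: 4·2 + 20·-2 + 6·2 + 0·-2 + 3·-1 + 18·-1 + 18·1.

-23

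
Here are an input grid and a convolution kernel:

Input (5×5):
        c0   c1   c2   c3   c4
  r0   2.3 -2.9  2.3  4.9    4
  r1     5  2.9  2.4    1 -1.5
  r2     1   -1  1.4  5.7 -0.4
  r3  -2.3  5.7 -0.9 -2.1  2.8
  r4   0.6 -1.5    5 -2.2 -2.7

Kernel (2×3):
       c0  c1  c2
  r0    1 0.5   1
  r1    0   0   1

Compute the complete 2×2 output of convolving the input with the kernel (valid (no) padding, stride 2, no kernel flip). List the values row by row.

5.55 7.25
1 6.65

Output[0,0]: The receptive field on the input at this output position is [2.3 -2.9 2.3 / 5 2.9 2.4]. Elementwise product with the kernel and sum: 2.3·1 + -2.9·0.5 + 2.3·1 + 2.4·1.
Output[0,1]: The receptive field on the input at this output position is [2.3 4.9 4 / 2.4 1 -1.5]. Elementwise product with the kernel and sum: 2.3·1 + 4.9·0.5 + 4·1 + -1.5·1.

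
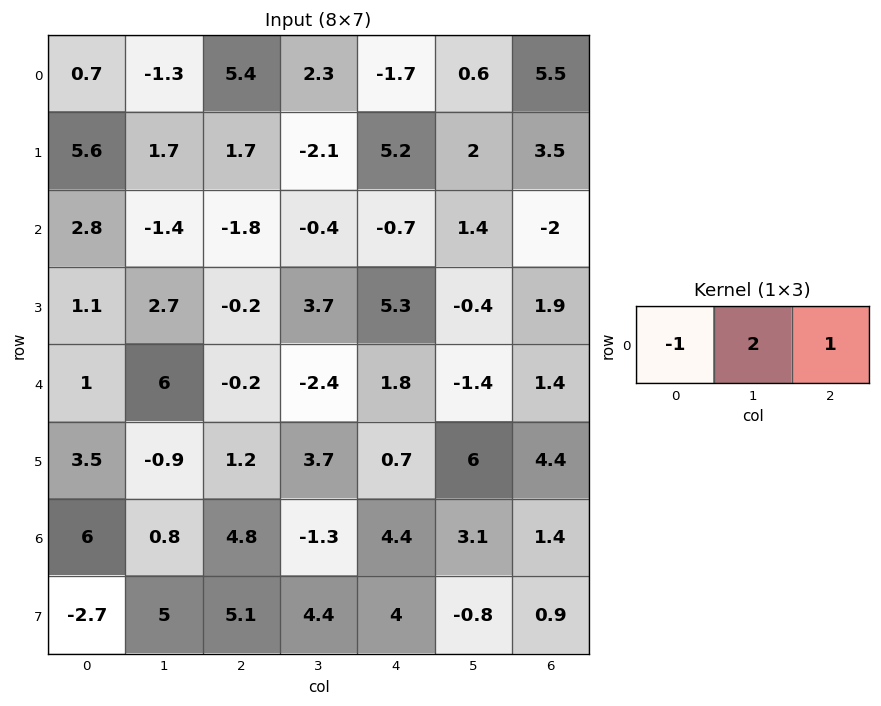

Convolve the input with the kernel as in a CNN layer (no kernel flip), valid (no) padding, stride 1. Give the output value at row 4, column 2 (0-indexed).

The receptive field on the input at this output position is [-0.2 -2.4 1.8]. Elementwise product with the kernel and sum: -0.2·-1 + -2.4·2 + 1.8·1.

-2.8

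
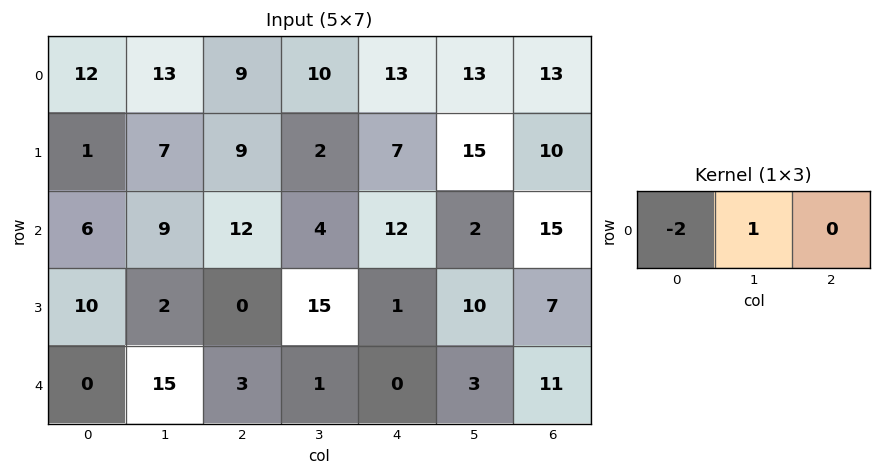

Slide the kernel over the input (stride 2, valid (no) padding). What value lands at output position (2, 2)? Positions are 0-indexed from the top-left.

3

The receptive field on the input at this output position is [0 3 11]. Elementwise product with the kernel and sum: 0·-2 + 3·1.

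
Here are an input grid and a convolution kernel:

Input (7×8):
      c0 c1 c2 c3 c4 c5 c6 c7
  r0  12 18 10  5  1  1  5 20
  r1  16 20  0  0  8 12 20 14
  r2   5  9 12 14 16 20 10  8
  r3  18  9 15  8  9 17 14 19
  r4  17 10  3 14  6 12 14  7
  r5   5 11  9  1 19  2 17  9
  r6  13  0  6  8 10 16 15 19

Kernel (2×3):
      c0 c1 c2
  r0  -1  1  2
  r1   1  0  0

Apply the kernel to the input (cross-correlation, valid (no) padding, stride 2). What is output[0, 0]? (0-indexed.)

42

The receptive field on the input at this output position is [12 18 10 / 16 20 0]. Elementwise product with the kernel and sum: 12·-1 + 18·1 + 10·2 + 16·1.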